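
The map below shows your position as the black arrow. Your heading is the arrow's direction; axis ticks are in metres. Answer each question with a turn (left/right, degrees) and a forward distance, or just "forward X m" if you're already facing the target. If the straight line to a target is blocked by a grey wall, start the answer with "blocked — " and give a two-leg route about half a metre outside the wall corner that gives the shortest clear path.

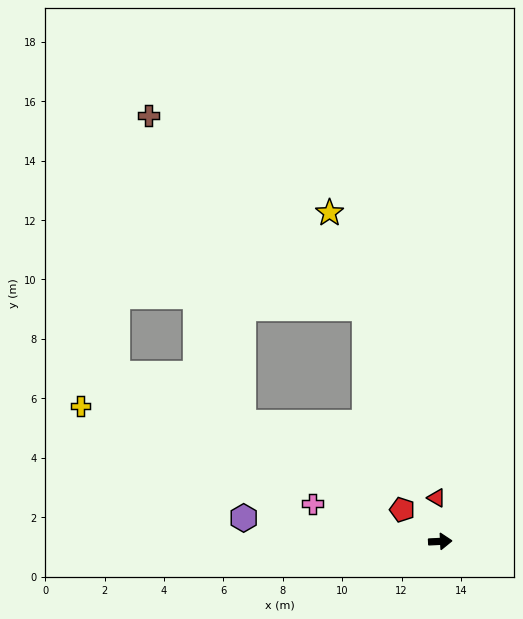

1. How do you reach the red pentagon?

turn left 137°, forward 1.7 m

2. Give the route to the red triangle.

turn left 92°, forward 1.5 m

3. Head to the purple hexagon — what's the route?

turn left 170°, forward 6.7 m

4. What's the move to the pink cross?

turn left 161°, forward 4.5 m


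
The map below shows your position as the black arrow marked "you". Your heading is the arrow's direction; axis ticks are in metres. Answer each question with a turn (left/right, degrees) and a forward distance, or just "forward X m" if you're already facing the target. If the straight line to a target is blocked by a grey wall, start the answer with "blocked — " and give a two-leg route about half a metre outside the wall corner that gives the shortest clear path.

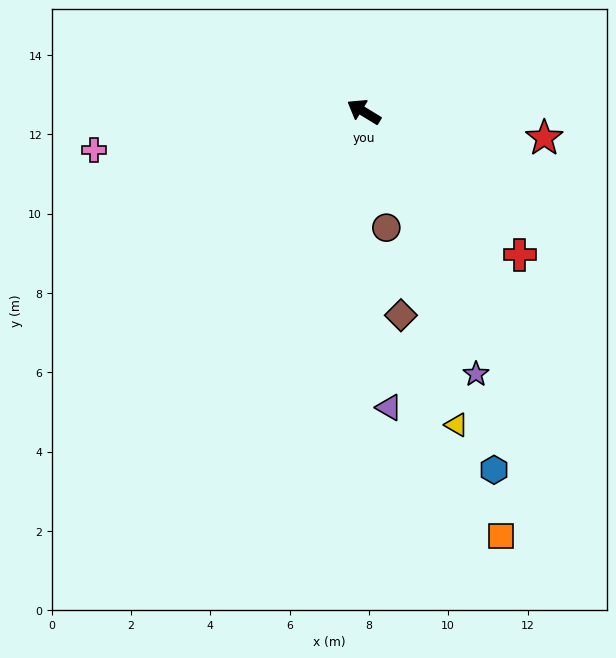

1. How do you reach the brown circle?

turn left 132°, forward 3.0 m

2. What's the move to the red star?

turn right 157°, forward 4.6 m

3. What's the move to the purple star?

turn left 145°, forward 7.2 m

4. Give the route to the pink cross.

turn left 40°, forward 6.9 m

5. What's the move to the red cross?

turn left 169°, forward 5.3 m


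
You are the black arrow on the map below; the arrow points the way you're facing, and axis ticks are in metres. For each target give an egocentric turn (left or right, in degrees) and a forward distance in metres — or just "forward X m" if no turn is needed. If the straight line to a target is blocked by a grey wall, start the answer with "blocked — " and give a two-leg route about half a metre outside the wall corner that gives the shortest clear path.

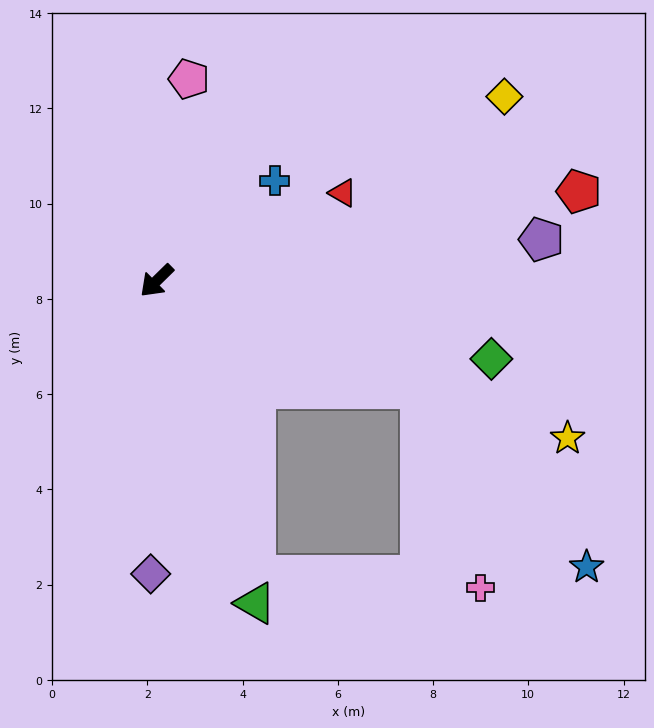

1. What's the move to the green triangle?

turn left 63°, forward 7.1 m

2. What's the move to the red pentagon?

turn left 147°, forward 9.1 m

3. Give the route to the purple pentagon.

turn left 142°, forward 8.1 m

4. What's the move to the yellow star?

turn left 115°, forward 9.2 m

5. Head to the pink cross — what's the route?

blocked — turn left 113°, forward 6.0 m, then turn right 51°, forward 4.4 m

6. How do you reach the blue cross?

turn left 176°, forward 3.2 m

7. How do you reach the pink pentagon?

turn right 144°, forward 4.3 m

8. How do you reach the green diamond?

turn left 122°, forward 7.2 m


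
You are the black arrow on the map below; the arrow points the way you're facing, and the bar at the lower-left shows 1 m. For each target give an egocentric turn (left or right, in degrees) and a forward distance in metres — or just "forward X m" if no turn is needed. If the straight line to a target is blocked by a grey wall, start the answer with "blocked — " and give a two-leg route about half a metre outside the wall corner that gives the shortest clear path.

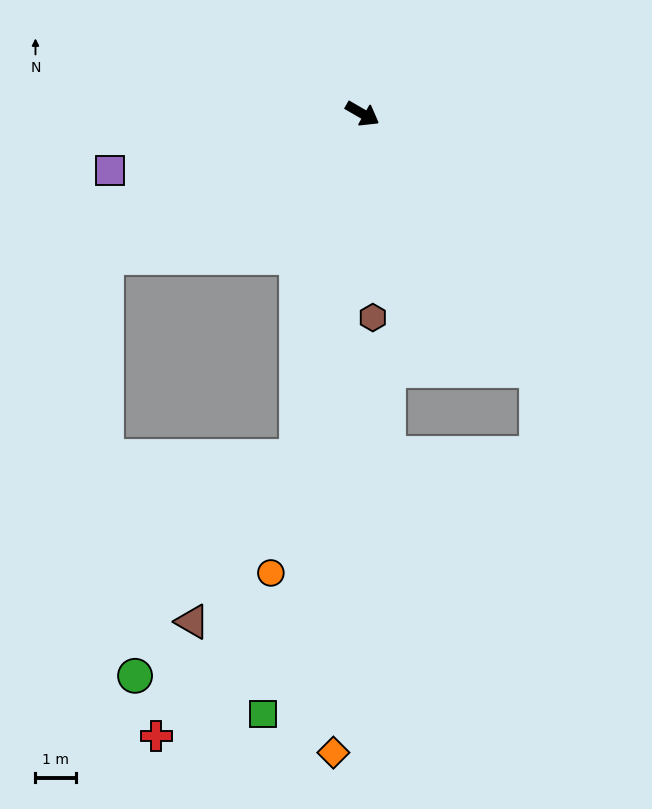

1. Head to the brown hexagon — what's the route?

turn right 57°, forward 5.0 m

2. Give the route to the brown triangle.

blocked — turn right 71°, forward 8.6 m, then turn right 21°, forward 4.8 m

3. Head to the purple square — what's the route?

turn right 137°, forward 6.4 m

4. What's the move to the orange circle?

turn right 71°, forward 11.6 m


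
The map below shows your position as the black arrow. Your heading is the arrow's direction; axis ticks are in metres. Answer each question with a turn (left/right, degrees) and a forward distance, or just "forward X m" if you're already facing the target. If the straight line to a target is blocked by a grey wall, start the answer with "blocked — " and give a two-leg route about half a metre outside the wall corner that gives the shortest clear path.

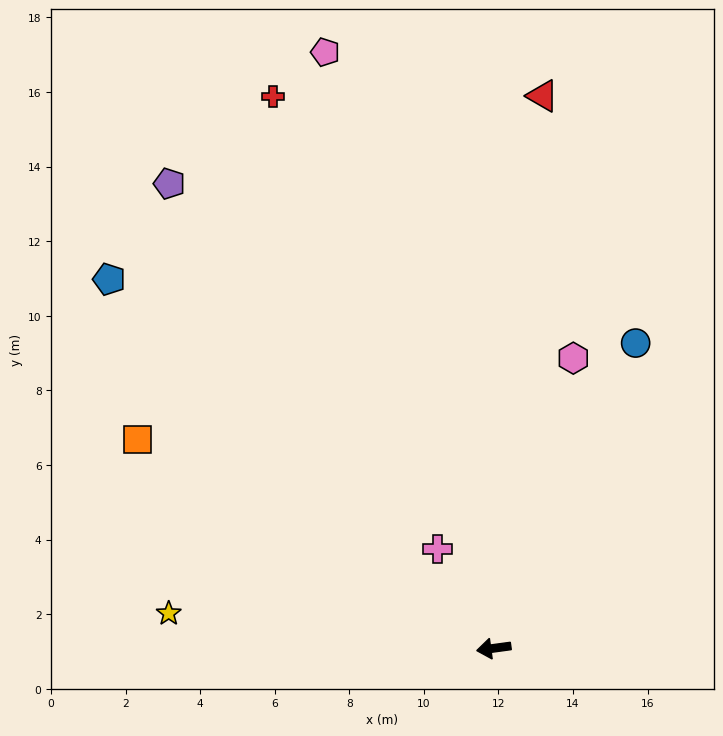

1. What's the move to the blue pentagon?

turn right 52°, forward 14.3 m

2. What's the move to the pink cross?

turn right 68°, forward 3.1 m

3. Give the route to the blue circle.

turn right 123°, forward 9.0 m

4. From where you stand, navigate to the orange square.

turn right 38°, forward 11.1 m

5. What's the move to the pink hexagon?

turn right 113°, forward 8.1 m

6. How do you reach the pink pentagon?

turn right 82°, forward 16.6 m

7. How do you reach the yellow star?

turn right 14°, forward 8.8 m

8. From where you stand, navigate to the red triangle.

turn right 103°, forward 14.9 m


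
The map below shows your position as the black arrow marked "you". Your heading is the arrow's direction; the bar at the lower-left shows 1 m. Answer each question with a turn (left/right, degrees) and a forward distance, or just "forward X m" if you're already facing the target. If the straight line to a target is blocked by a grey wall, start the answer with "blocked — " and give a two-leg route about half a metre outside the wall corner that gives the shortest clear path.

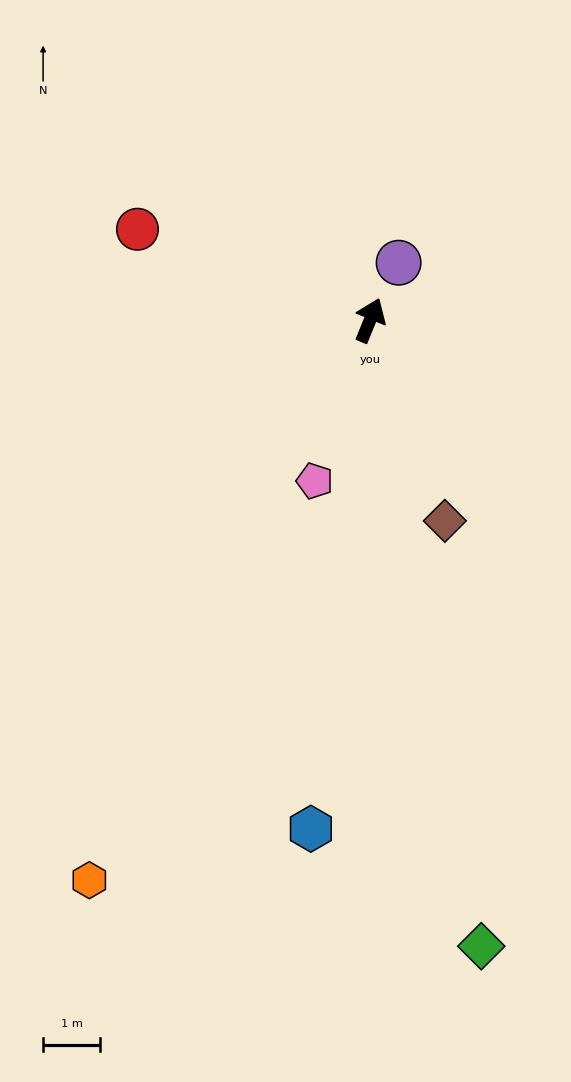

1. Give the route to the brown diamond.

turn right 137°, forward 3.8 m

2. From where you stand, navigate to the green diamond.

turn right 148°, forward 11.2 m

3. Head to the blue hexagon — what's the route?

turn right 164°, forward 9.0 m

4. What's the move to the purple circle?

turn right 4°, forward 1.1 m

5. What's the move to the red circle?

turn left 91°, forward 4.4 m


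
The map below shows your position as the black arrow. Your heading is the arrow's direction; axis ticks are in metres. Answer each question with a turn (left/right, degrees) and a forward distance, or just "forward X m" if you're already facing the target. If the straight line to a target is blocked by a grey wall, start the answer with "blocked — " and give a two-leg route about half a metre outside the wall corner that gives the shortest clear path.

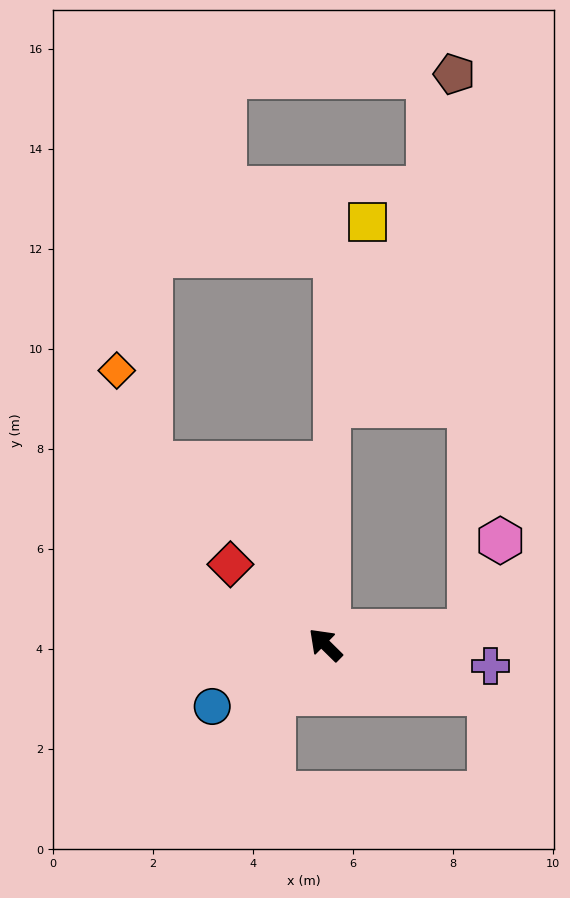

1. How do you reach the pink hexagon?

blocked — turn right 130°, forward 2.9 m, then turn left 65°, forward 1.9 m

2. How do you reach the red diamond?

turn left 4°, forward 2.5 m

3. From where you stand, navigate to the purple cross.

turn right 143°, forward 3.3 m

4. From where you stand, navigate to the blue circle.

turn left 73°, forward 2.6 m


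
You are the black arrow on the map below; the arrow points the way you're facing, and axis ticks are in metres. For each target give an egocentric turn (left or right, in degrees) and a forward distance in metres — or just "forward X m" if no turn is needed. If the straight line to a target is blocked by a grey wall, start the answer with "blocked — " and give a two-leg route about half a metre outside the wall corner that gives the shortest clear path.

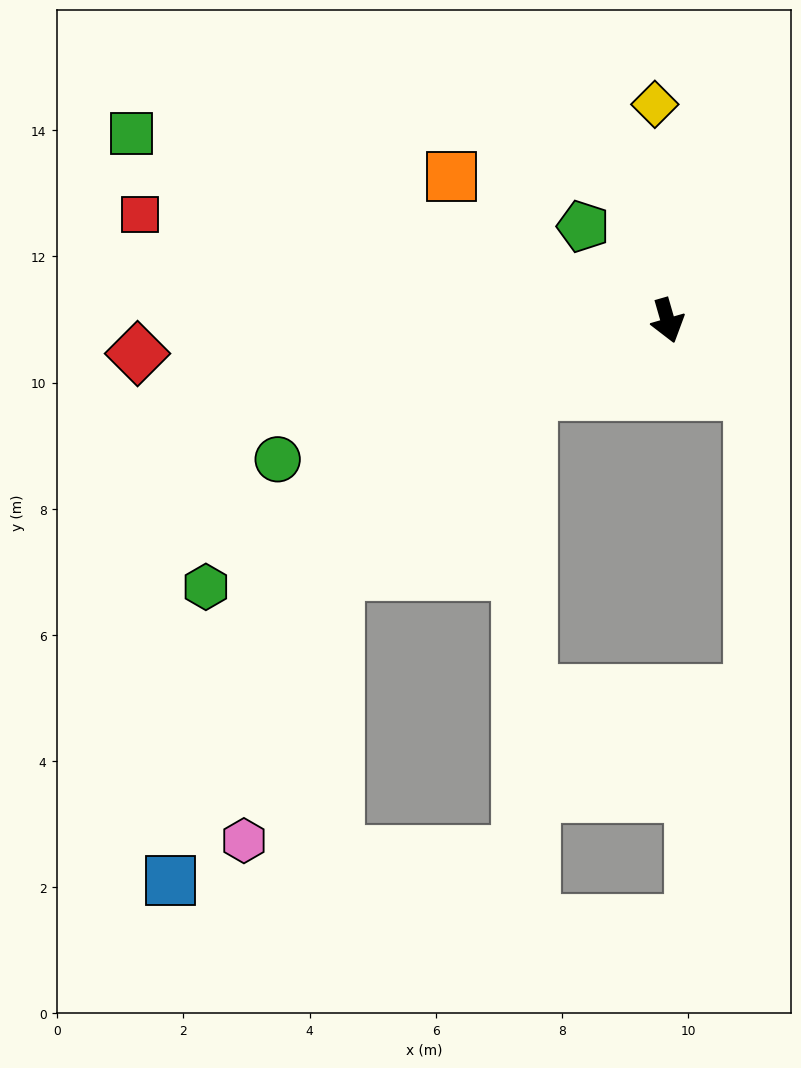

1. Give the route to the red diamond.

turn right 102°, forward 8.4 m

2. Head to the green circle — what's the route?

turn right 86°, forward 6.6 m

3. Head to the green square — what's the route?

turn right 125°, forward 9.0 m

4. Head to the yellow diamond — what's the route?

turn left 167°, forward 3.4 m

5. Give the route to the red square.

turn right 117°, forward 8.5 m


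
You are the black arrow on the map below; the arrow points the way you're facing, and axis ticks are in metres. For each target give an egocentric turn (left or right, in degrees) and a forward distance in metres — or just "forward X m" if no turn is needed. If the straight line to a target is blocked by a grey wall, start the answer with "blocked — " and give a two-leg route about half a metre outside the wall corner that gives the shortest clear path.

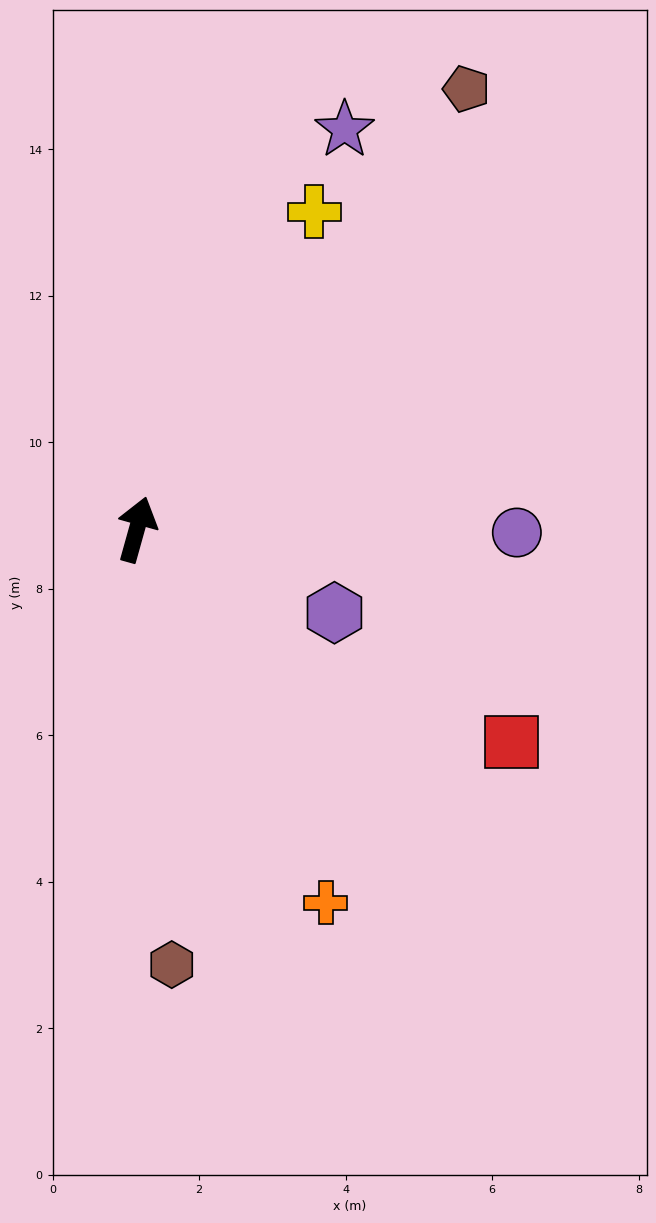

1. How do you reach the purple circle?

turn right 75°, forward 5.2 m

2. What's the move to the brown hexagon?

turn right 160°, forward 6.0 m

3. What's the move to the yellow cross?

turn right 14°, forward 5.0 m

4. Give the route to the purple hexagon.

turn right 97°, forward 2.9 m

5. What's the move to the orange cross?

turn right 138°, forward 5.7 m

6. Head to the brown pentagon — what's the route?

turn right 21°, forward 7.5 m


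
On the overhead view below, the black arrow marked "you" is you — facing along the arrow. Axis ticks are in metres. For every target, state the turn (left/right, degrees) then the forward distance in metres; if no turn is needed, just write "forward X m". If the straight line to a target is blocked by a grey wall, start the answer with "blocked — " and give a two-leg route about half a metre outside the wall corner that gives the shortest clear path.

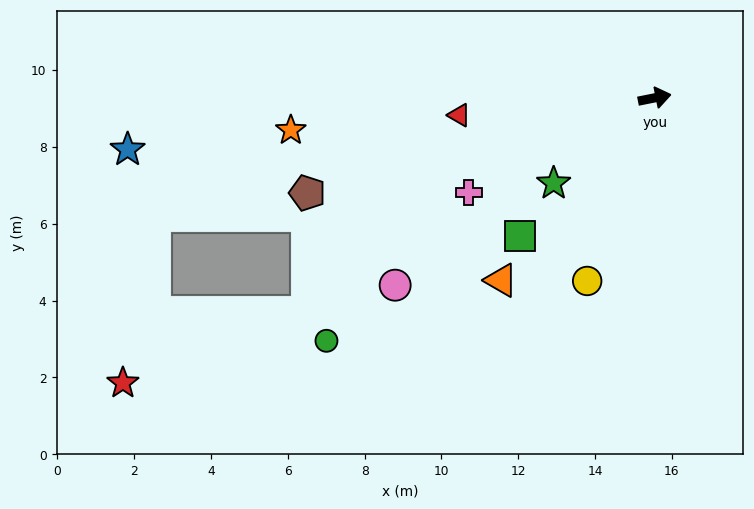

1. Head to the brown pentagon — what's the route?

turn right 176°, forward 9.4 m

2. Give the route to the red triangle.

turn left 174°, forward 5.1 m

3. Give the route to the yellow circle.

turn right 122°, forward 5.1 m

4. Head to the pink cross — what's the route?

turn right 164°, forward 5.4 m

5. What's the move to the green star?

turn right 151°, forward 3.4 m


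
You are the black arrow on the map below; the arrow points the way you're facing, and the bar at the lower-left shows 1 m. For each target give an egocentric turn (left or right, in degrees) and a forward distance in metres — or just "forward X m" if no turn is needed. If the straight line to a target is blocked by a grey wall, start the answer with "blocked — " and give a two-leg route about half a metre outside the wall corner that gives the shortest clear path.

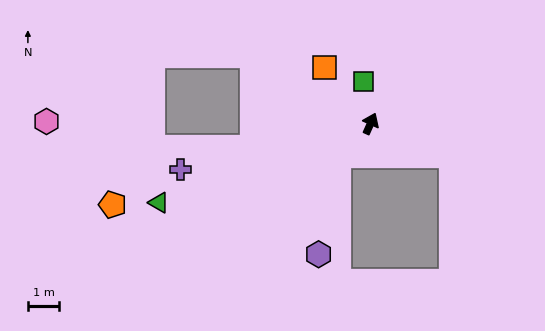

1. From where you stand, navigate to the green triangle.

turn left 135°, forward 7.2 m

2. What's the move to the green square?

turn left 34°, forward 1.4 m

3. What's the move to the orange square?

turn left 64°, forward 2.3 m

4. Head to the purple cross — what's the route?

turn left 128°, forward 6.2 m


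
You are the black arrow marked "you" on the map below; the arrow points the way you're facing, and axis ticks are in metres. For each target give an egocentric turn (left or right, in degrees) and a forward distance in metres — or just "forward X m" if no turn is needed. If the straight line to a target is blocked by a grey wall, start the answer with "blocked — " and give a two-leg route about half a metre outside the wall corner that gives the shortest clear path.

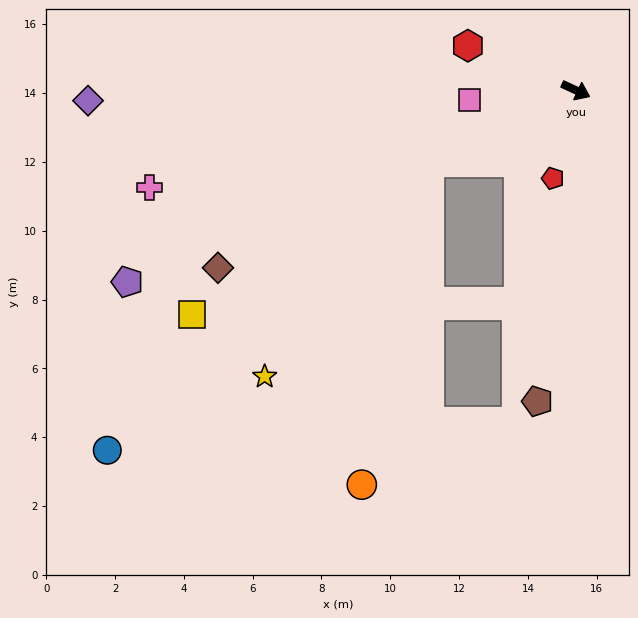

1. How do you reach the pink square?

turn right 150°, forward 3.1 m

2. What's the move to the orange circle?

blocked — turn right 129°, forward 4.8 m, then turn left 52°, forward 9.6 m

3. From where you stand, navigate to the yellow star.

blocked — turn right 129°, forward 4.8 m, then turn left 26°, forward 7.8 m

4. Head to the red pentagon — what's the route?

turn right 80°, forward 2.6 m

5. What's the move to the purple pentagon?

turn right 132°, forward 14.2 m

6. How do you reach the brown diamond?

turn right 129°, forward 11.6 m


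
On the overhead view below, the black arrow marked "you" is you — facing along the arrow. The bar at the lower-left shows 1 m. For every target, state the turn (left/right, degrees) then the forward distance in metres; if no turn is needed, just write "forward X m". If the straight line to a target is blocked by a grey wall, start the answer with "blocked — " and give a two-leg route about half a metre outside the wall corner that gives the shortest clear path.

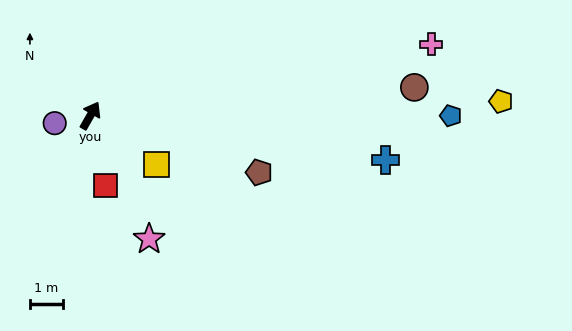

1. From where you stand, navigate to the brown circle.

turn right 55°, forward 9.8 m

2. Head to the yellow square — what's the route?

turn right 97°, forward 2.5 m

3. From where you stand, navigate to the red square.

turn right 138°, forward 2.2 m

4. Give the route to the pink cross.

turn right 48°, forward 10.5 m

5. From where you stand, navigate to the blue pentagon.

turn right 60°, forward 10.9 m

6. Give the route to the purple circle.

turn left 132°, forward 1.1 m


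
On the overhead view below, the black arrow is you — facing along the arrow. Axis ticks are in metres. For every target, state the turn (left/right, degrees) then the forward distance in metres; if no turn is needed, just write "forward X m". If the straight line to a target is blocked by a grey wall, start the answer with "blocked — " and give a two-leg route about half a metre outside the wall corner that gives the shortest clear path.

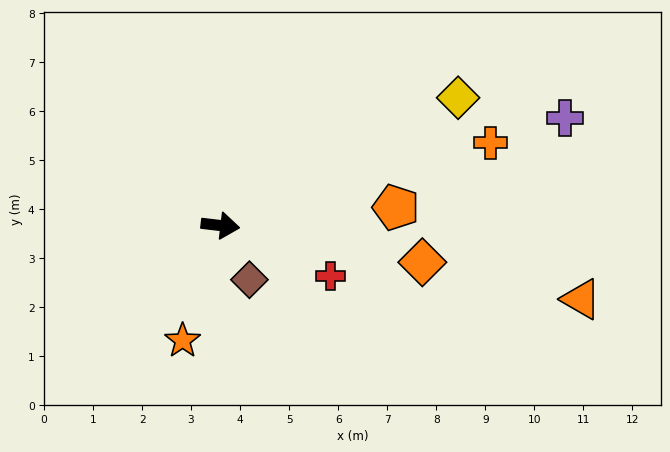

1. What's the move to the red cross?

turn right 18°, forward 2.5 m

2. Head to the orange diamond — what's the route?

turn right 4°, forward 4.2 m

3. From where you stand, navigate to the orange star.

turn right 101°, forward 2.5 m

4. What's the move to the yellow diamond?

turn left 35°, forward 5.5 m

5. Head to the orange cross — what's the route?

turn left 24°, forward 5.8 m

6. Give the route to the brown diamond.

turn right 55°, forward 1.3 m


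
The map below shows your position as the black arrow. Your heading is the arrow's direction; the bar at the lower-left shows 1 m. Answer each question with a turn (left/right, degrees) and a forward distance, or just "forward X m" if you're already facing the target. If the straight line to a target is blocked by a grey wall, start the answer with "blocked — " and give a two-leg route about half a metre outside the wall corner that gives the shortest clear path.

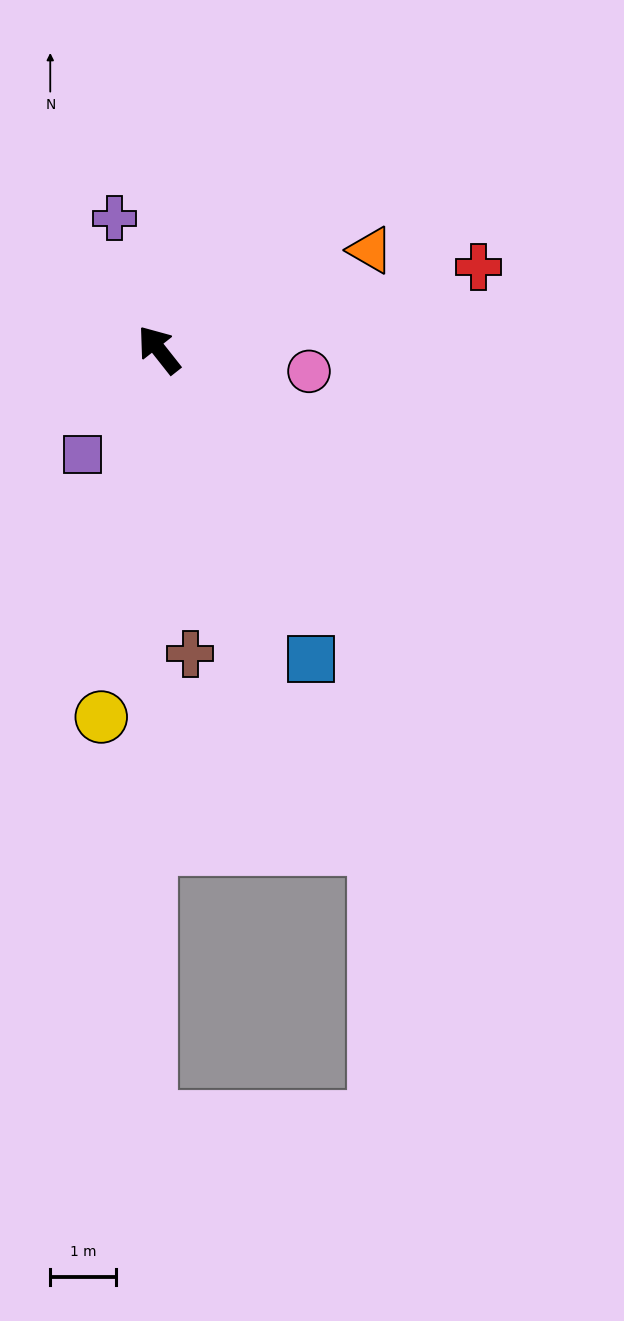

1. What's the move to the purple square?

turn left 106°, forward 2.0 m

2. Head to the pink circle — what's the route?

turn right 137°, forward 2.3 m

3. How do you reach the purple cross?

turn right 20°, forward 2.1 m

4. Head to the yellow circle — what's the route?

turn left 133°, forward 5.7 m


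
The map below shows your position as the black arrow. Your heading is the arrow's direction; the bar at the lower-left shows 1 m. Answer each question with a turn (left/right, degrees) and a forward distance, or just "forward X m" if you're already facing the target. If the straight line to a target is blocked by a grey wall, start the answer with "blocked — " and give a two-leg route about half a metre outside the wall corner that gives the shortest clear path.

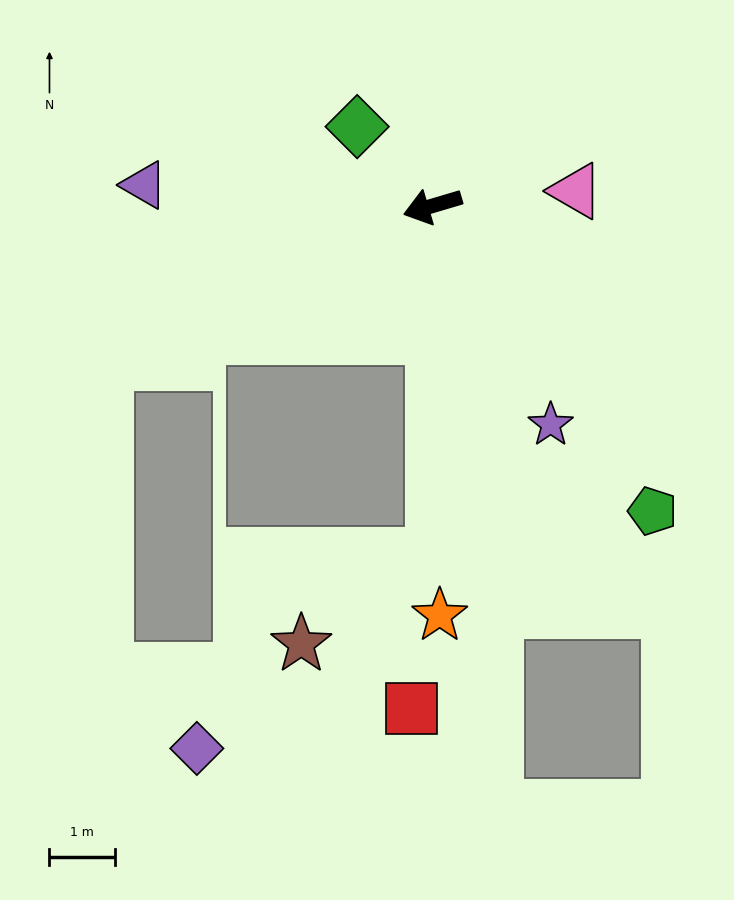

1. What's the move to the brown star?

blocked — turn left 74°, forward 5.3 m, then turn right 57°, forward 2.4 m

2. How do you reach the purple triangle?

turn right 21°, forward 4.4 m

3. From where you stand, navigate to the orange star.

turn left 74°, forward 6.2 m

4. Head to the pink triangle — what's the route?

turn left 169°, forward 2.2 m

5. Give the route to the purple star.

turn left 102°, forward 3.8 m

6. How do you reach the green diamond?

turn right 63°, forward 1.7 m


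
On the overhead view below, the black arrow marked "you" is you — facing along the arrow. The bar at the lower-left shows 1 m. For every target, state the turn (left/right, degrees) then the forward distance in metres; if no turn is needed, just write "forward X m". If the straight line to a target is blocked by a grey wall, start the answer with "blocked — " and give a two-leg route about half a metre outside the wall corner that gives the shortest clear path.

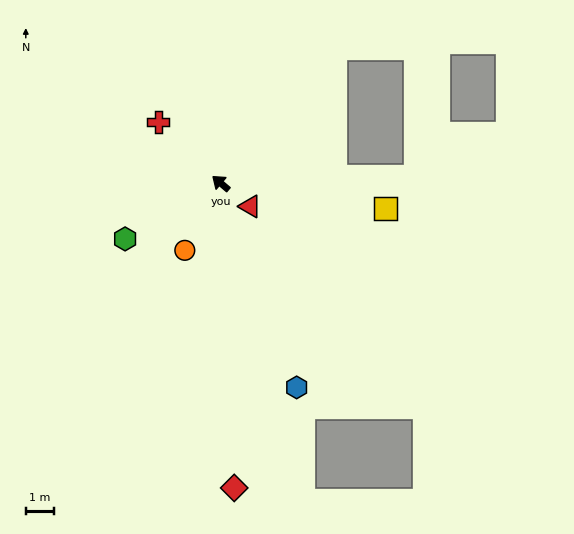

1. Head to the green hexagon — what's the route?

turn left 71°, forward 3.9 m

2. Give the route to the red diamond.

turn left 133°, forward 10.9 m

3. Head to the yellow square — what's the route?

turn right 148°, forward 5.9 m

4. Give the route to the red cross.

turn right 4°, forward 3.1 m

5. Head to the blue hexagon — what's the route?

turn left 151°, forward 7.8 m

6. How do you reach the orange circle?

turn left 102°, forward 2.7 m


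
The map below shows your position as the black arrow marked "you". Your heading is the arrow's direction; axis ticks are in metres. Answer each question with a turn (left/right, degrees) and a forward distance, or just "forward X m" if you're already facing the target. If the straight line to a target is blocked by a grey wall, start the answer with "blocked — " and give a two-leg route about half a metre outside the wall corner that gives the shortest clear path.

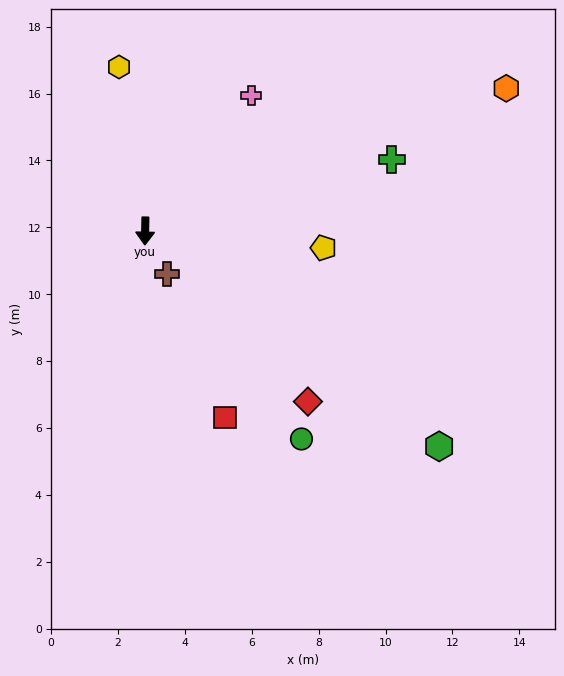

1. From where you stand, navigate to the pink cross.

turn left 143°, forward 5.1 m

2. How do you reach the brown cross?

turn left 29°, forward 1.4 m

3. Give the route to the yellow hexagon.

turn right 170°, forward 5.0 m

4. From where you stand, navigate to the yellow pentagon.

turn left 86°, forward 5.4 m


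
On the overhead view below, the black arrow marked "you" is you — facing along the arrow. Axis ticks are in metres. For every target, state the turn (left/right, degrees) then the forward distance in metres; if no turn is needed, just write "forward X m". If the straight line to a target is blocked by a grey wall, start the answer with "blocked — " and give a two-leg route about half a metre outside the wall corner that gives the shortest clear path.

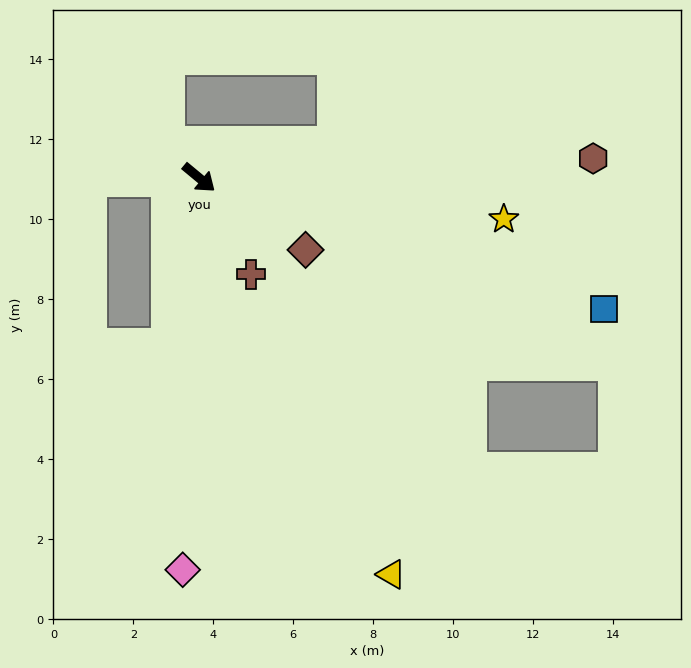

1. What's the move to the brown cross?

turn right 22°, forward 2.7 m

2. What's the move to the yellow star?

turn left 32°, forward 7.7 m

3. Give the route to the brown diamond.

turn left 6°, forward 3.2 m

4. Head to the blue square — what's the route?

turn left 22°, forward 10.6 m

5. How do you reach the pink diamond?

turn right 53°, forward 9.8 m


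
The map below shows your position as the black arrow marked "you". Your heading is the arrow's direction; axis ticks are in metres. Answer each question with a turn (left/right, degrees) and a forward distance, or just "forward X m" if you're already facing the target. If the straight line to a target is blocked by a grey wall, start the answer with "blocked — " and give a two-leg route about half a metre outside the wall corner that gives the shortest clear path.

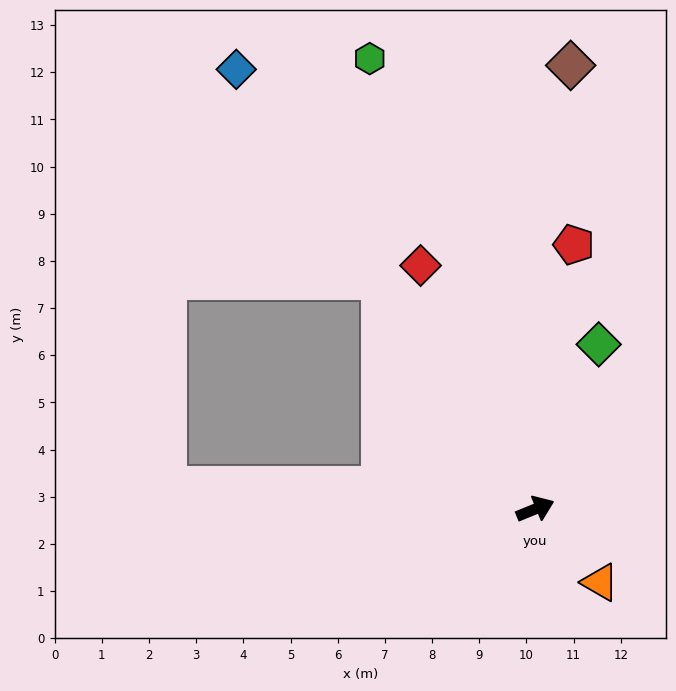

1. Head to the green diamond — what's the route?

turn left 47°, forward 3.7 m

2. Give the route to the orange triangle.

turn right 71°, forward 2.1 m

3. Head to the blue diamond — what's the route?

turn left 102°, forward 11.3 m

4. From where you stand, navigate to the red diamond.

turn left 93°, forward 5.7 m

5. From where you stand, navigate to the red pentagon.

turn left 59°, forward 5.7 m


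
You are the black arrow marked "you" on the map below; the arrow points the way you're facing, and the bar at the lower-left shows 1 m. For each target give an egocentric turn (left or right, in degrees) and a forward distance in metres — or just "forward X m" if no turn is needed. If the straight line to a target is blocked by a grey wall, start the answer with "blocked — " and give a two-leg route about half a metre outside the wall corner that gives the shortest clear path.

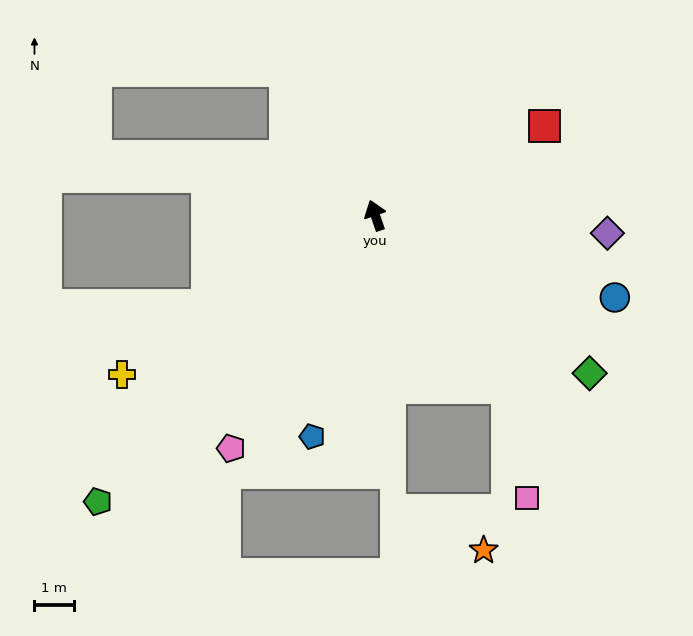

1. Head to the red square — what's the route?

turn right 81°, forward 4.8 m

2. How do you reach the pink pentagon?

turn left 129°, forward 6.9 m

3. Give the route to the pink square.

blocked — turn right 161°, forward 5.5 m, then turn right 28°, forward 2.8 m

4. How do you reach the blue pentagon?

turn left 145°, forward 5.8 m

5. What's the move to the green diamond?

turn right 145°, forward 6.7 m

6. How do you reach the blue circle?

turn right 128°, forward 6.4 m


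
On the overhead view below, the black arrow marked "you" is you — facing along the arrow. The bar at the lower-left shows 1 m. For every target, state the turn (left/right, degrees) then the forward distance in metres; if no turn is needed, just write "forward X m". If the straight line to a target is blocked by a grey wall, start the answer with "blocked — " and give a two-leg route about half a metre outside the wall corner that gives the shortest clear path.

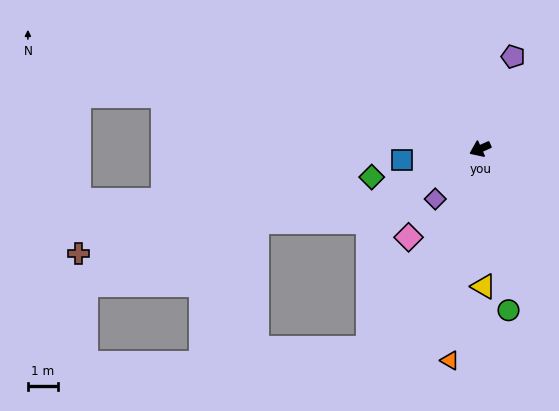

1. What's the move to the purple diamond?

turn left 24°, forward 2.2 m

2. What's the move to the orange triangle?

turn left 58°, forward 7.0 m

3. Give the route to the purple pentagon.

turn right 134°, forward 3.2 m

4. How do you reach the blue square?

turn right 16°, forward 2.6 m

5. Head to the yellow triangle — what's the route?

turn left 67°, forward 4.5 m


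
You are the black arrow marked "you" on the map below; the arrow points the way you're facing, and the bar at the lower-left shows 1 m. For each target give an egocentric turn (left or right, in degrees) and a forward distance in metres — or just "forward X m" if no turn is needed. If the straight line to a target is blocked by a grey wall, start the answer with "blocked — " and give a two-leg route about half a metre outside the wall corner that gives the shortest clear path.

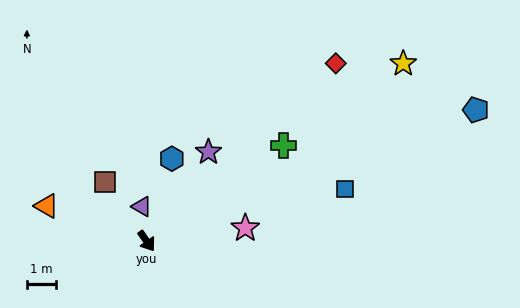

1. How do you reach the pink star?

turn left 63°, forward 3.4 m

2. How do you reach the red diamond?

turn left 98°, forward 8.9 m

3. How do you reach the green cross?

turn left 90°, forward 5.7 m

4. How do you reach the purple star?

turn left 110°, forward 3.7 m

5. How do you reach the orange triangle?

turn right 144°, forward 3.6 m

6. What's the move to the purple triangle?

turn left 153°, forward 1.2 m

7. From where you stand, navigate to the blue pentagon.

turn left 77°, forward 12.1 m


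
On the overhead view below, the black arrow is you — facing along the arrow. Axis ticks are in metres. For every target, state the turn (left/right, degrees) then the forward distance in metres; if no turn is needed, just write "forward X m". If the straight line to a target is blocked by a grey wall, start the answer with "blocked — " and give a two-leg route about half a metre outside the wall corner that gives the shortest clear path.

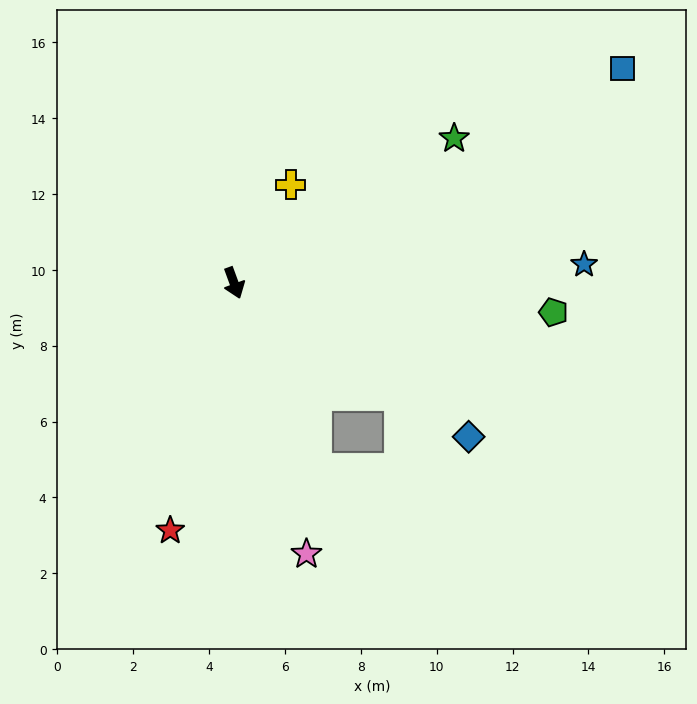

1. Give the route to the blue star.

turn left 73°, forward 9.2 m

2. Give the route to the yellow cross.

turn left 130°, forward 3.0 m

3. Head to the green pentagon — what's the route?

turn left 65°, forward 8.5 m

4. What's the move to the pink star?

turn right 5°, forward 7.4 m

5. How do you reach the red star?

turn right 35°, forward 6.7 m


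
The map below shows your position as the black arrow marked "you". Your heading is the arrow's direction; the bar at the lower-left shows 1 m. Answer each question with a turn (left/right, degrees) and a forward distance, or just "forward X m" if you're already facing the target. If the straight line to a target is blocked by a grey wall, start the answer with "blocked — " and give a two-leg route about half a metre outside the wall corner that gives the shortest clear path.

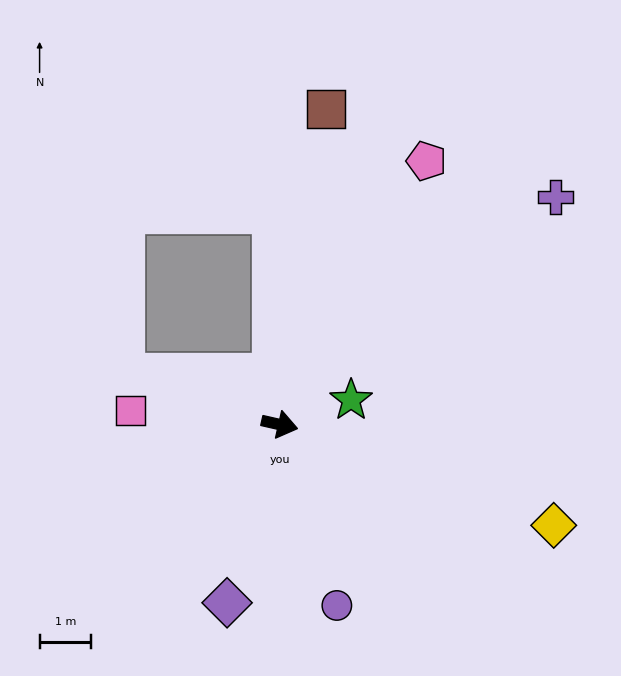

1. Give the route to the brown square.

turn left 94°, forward 6.2 m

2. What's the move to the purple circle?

turn right 60°, forward 3.7 m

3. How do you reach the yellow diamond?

turn right 7°, forward 5.7 m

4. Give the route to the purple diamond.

turn right 94°, forward 3.6 m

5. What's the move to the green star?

turn left 32°, forward 1.5 m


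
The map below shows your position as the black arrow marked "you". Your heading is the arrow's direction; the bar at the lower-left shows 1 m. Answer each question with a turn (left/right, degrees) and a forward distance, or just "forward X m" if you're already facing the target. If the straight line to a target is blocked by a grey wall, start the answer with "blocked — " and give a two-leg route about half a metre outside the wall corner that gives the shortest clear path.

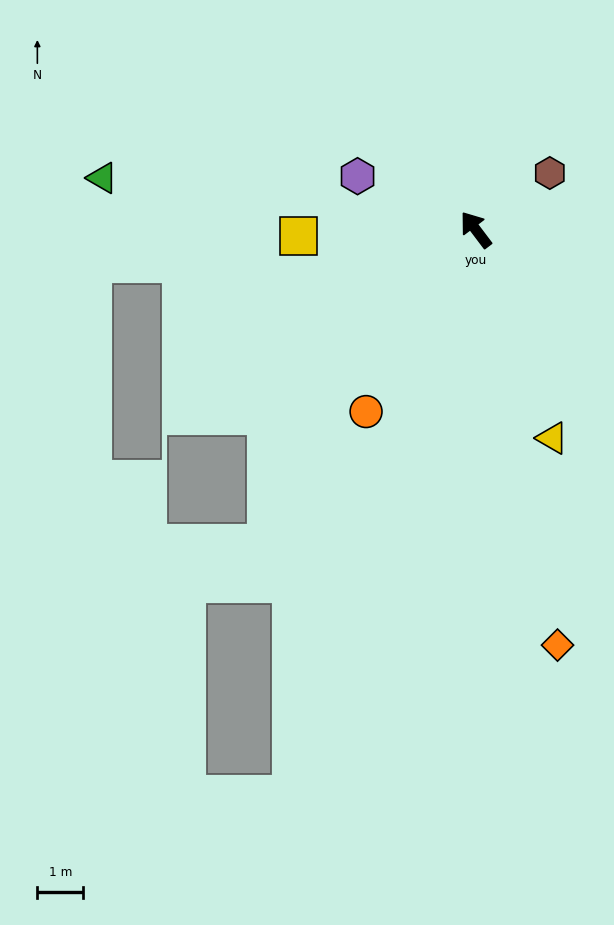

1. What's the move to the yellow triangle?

turn left 163°, forward 4.8 m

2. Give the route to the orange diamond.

turn left 154°, forward 9.2 m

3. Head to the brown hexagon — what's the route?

turn right 90°, forward 2.0 m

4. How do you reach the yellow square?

turn left 55°, forward 3.9 m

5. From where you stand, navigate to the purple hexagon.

turn left 29°, forward 2.8 m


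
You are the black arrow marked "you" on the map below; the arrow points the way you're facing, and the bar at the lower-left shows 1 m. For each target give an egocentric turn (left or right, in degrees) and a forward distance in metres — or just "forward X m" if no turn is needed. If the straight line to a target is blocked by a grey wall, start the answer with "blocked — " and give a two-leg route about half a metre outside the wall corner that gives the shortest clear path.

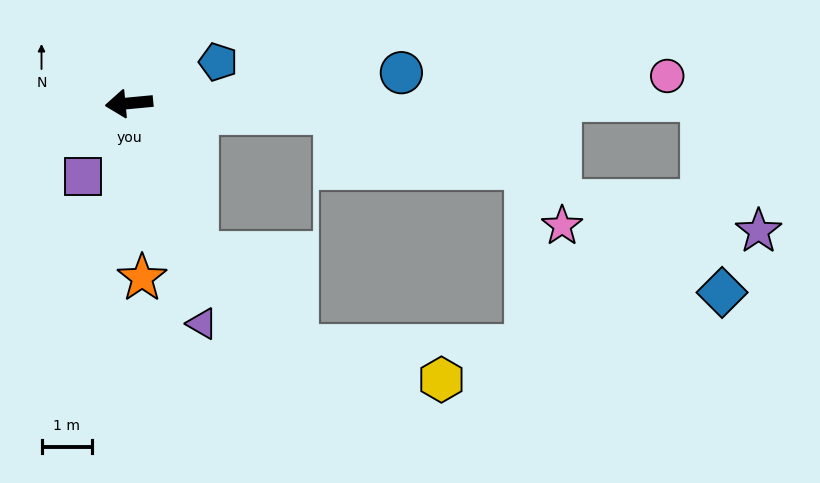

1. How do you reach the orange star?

turn left 89°, forward 3.5 m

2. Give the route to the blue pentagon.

turn right 161°, forward 1.9 m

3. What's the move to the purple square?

turn left 53°, forward 1.7 m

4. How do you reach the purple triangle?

turn left 103°, forward 4.6 m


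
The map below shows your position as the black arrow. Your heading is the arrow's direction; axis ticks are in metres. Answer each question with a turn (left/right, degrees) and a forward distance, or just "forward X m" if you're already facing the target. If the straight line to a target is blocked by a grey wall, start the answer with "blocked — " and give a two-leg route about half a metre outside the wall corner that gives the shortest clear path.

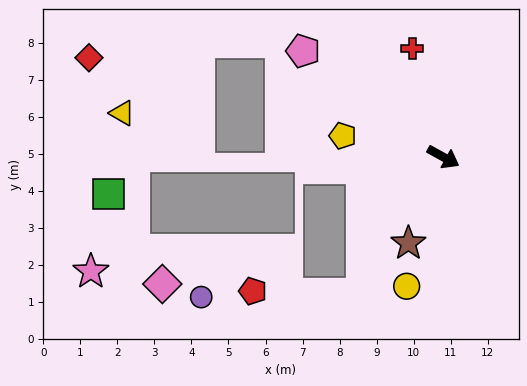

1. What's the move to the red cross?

turn left 135°, forward 3.0 m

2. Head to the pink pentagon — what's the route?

turn left 172°, forward 4.7 m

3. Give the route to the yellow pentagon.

turn right 163°, forward 2.8 m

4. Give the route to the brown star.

turn right 83°, forward 2.5 m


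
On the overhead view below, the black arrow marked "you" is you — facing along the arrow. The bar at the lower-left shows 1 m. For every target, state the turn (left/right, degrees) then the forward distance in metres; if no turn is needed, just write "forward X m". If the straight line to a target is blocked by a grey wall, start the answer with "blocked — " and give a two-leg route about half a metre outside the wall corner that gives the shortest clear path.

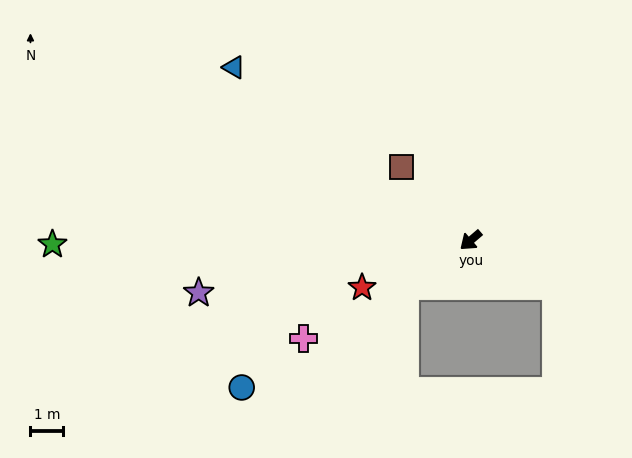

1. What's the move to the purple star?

turn right 30°, forward 8.5 m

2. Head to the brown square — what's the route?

turn right 87°, forward 3.1 m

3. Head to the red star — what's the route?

turn right 17°, forward 3.6 m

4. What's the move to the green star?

turn right 40°, forward 12.8 m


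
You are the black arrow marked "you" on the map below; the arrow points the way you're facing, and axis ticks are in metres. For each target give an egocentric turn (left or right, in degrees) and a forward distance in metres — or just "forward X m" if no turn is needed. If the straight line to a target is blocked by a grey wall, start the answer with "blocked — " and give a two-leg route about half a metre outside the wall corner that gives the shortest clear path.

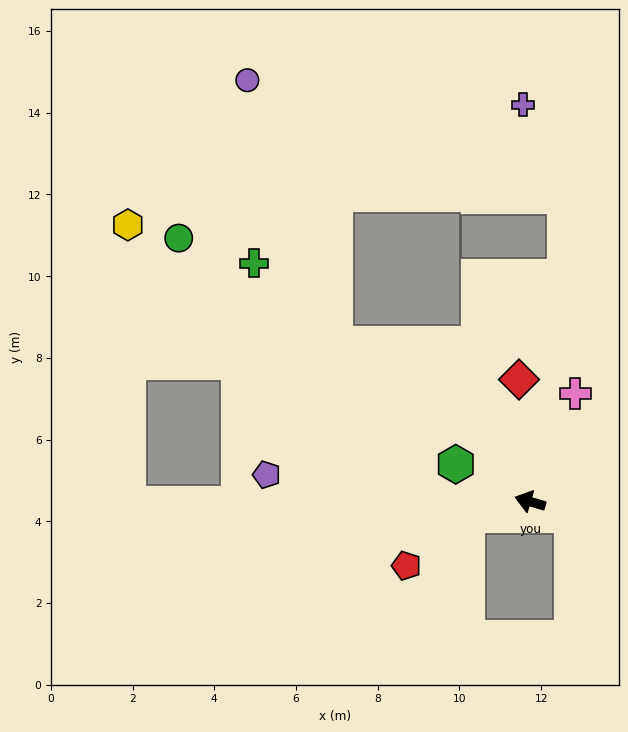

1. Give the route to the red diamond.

turn right 68°, forward 3.0 m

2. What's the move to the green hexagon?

turn right 10°, forward 2.0 m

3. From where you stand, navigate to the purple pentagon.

turn left 11°, forward 6.5 m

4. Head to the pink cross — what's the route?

turn right 96°, forward 2.9 m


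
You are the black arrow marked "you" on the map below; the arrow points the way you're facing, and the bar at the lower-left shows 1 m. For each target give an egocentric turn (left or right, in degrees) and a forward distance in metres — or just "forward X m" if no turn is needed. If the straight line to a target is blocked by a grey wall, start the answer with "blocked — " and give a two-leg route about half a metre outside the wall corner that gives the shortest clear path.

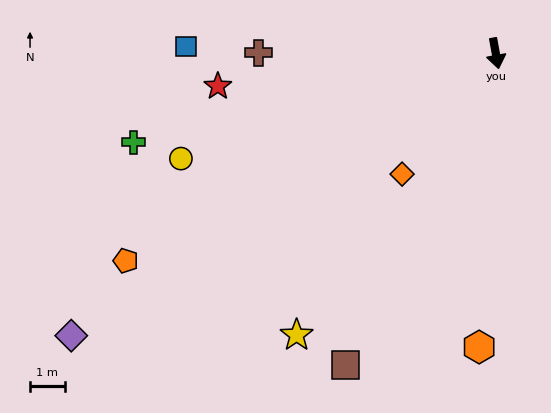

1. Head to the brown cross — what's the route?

turn right 100°, forward 6.8 m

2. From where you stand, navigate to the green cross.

turn right 87°, forward 10.7 m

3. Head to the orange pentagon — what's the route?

turn right 71°, forward 12.2 m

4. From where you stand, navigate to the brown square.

turn right 36°, forward 9.9 m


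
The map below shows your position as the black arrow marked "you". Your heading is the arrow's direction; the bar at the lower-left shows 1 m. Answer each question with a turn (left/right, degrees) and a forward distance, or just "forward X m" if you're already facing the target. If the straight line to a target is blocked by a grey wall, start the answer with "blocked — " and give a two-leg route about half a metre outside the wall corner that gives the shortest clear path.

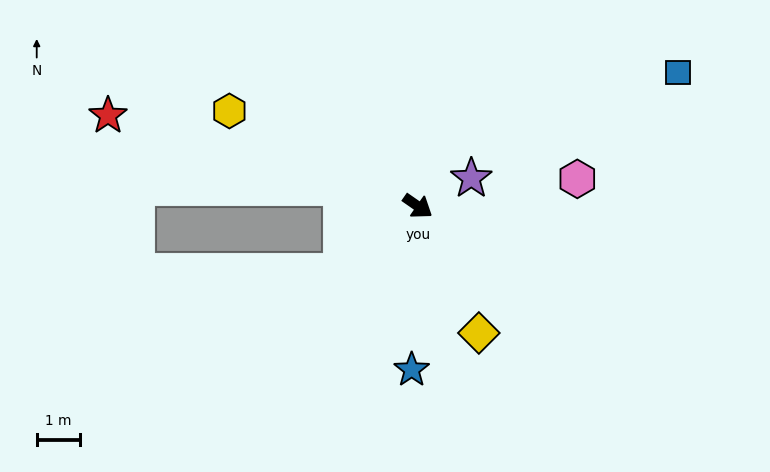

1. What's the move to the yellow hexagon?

turn right 172°, forward 4.9 m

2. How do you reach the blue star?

turn right 57°, forward 3.8 m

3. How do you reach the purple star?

turn left 62°, forward 1.4 m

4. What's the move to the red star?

turn right 162°, forward 7.5 m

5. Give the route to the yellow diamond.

turn right 29°, forward 3.3 m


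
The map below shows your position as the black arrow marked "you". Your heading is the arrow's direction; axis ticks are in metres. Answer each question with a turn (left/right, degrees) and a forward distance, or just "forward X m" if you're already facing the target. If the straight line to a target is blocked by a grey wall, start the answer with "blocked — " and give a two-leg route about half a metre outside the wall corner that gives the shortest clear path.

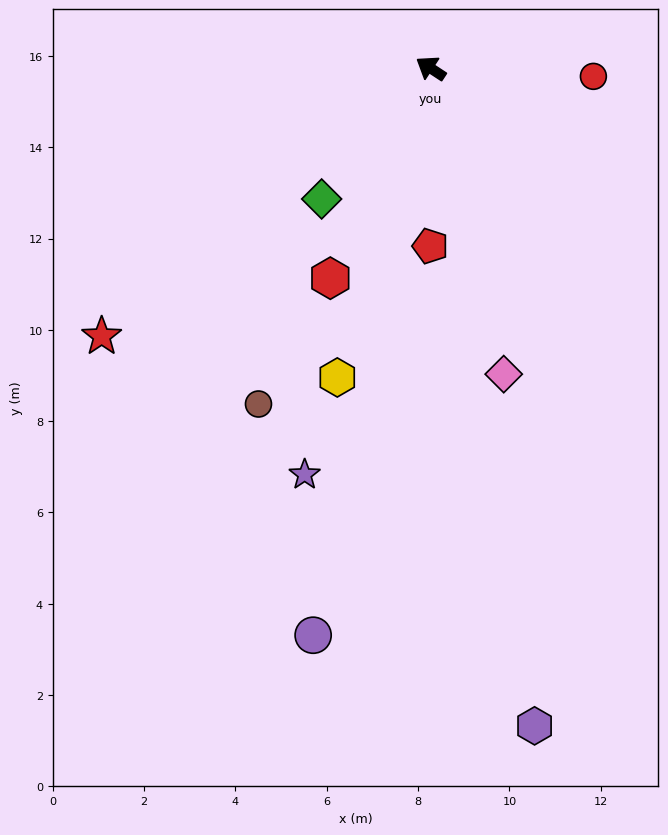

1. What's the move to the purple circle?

turn left 112°, forward 12.7 m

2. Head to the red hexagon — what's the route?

turn left 98°, forward 5.1 m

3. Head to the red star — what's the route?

turn left 72°, forward 9.3 m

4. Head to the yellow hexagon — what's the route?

turn left 106°, forward 7.1 m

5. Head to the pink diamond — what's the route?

turn left 137°, forward 6.9 m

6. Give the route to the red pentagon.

turn left 123°, forward 3.9 m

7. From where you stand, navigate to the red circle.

turn right 150°, forward 3.6 m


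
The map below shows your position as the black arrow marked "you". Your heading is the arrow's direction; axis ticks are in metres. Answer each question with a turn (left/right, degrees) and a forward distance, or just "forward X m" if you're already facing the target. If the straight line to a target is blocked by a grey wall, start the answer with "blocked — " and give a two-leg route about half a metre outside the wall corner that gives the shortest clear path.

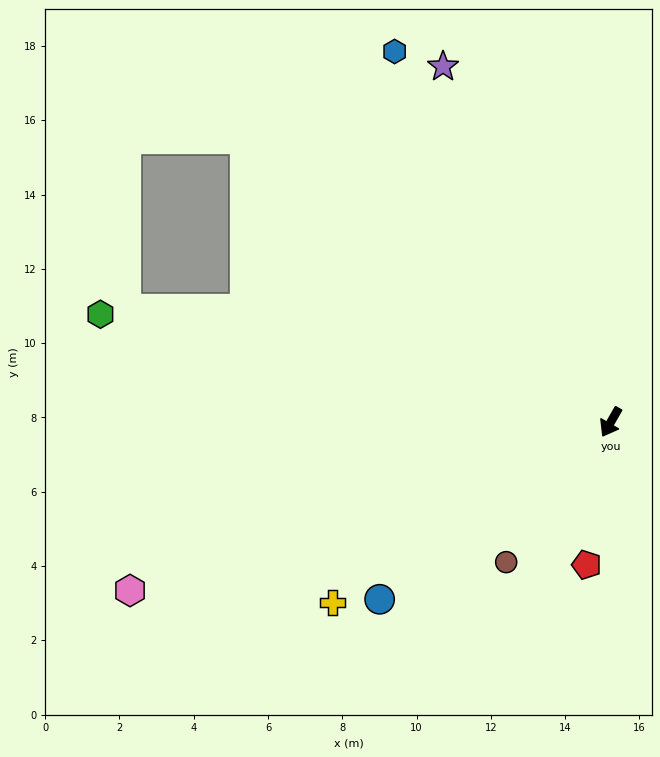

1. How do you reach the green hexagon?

turn right 72°, forward 14.0 m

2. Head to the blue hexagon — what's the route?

turn right 120°, forward 11.6 m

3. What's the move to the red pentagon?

turn left 20°, forward 3.9 m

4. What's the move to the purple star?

turn right 125°, forward 10.6 m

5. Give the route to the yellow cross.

turn right 27°, forward 8.9 m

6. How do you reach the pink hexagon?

turn right 41°, forward 13.7 m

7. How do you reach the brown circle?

turn right 7°, forward 4.7 m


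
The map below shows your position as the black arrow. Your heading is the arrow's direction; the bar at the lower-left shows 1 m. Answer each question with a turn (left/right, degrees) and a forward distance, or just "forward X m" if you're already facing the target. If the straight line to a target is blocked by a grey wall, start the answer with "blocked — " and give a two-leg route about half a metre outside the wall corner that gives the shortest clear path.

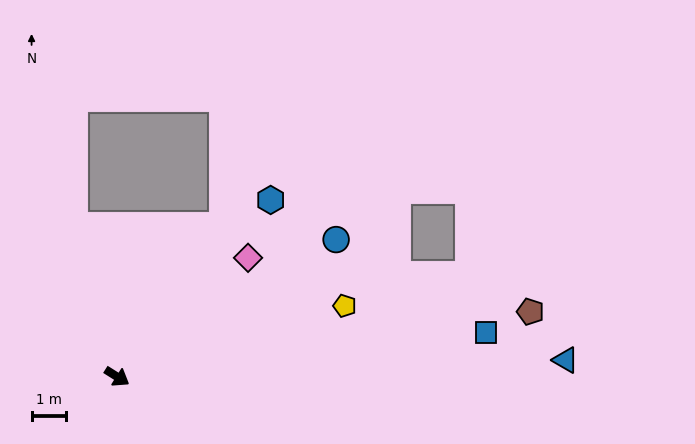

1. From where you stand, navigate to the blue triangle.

turn left 34°, forward 13.0 m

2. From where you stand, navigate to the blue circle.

turn left 64°, forward 7.5 m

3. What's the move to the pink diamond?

turn left 74°, forward 5.1 m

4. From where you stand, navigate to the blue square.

turn left 39°, forward 10.7 m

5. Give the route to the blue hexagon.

turn left 81°, forward 6.8 m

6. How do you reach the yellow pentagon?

turn left 49°, forward 6.9 m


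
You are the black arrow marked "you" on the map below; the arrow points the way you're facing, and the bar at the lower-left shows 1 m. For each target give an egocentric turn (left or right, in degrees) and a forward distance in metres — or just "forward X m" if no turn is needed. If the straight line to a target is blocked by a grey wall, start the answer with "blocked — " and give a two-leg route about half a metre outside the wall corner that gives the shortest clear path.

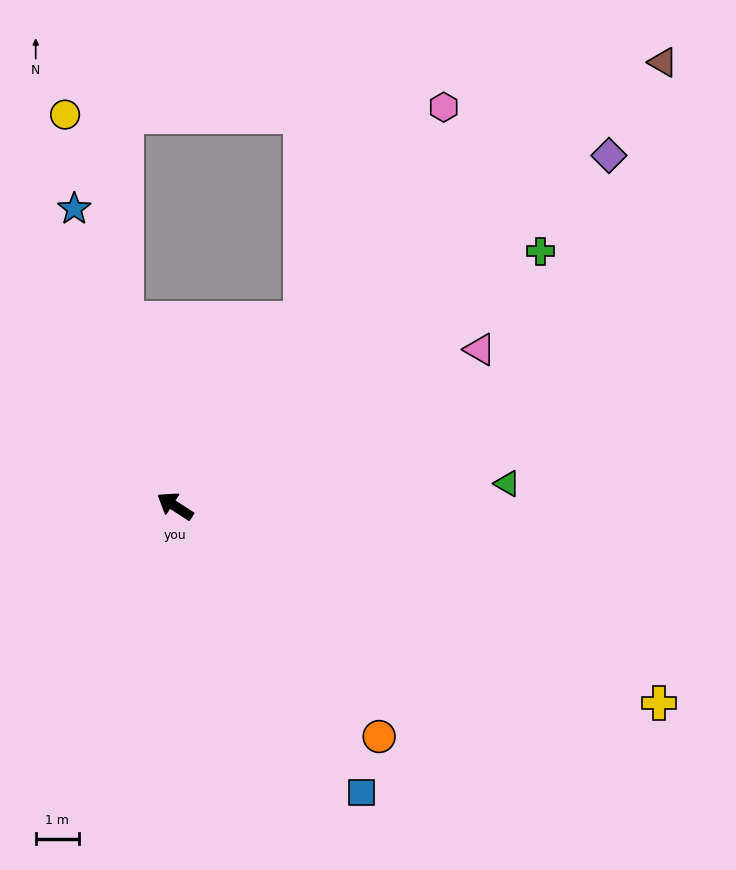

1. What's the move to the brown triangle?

turn right 105°, forward 15.3 m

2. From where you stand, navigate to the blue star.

turn right 38°, forward 7.3 m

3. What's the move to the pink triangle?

turn right 120°, forward 8.0 m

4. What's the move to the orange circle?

turn left 164°, forward 7.2 m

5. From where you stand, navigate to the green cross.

turn right 112°, forward 10.4 m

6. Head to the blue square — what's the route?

turn left 156°, forward 7.9 m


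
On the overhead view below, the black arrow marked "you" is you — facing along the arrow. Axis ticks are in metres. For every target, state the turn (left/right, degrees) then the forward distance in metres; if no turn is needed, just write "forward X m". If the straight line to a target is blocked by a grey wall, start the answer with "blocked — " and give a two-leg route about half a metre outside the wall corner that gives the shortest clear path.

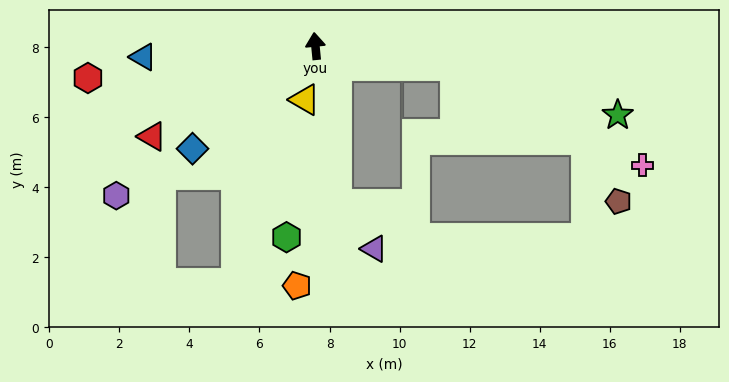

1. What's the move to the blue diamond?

turn left 124°, forward 4.6 m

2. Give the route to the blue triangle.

turn left 88°, forward 4.9 m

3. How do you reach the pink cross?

blocked — turn right 104°, forward 4.0 m, then turn right 19°, forward 6.1 m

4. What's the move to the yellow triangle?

turn left 163°, forward 1.6 m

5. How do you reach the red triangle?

turn left 113°, forward 5.3 m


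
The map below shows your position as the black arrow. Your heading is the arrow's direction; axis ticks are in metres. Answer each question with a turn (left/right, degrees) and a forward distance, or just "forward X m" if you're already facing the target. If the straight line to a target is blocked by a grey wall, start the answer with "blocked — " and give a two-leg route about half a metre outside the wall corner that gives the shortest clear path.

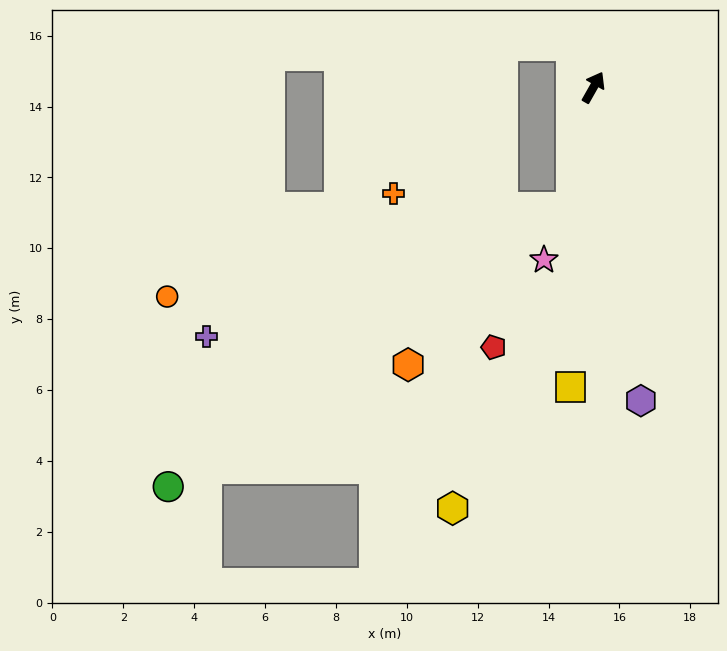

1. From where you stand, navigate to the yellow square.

turn right 155°, forward 8.5 m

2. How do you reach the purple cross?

blocked — turn right 161°, forward 3.4 m, then turn right 60°, forward 10.9 m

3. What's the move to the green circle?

blocked — turn right 161°, forward 3.4 m, then turn right 45°, forward 13.8 m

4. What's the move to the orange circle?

blocked — turn right 161°, forward 3.4 m, then turn right 67°, forward 11.7 m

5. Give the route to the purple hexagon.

turn right 142°, forward 8.9 m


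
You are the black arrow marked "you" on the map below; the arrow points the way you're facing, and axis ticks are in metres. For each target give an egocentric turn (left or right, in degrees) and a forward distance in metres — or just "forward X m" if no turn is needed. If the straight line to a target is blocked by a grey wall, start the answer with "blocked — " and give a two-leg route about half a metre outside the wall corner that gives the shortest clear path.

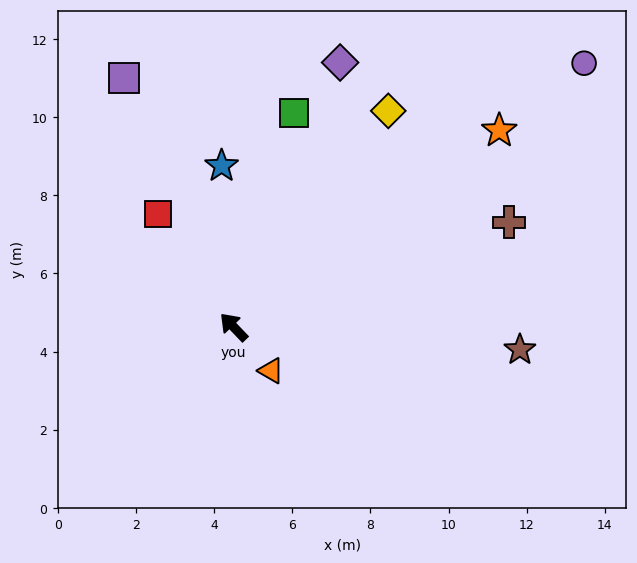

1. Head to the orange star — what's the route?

turn right 97°, forward 8.5 m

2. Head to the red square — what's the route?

turn right 10°, forward 3.5 m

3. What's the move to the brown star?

turn right 138°, forward 7.3 m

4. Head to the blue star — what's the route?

turn right 39°, forward 4.1 m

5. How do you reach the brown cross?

turn right 113°, forward 7.5 m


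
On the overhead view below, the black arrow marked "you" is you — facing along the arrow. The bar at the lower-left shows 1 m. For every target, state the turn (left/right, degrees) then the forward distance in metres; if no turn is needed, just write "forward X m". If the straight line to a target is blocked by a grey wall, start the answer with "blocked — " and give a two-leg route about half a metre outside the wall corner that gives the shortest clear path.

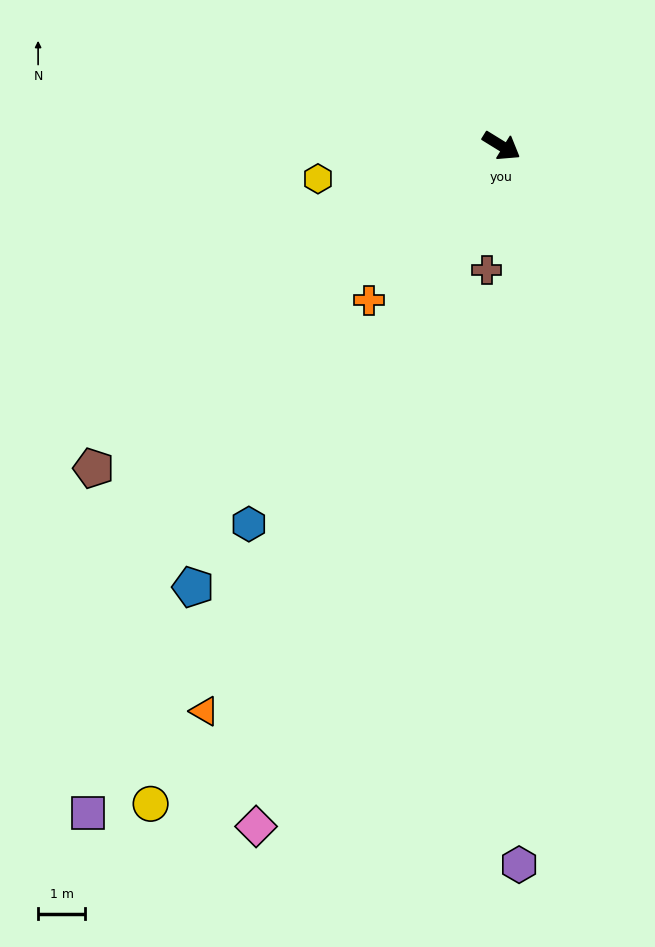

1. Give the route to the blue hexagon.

turn right 92°, forward 9.7 m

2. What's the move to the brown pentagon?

turn right 110°, forward 11.1 m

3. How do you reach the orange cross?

turn right 99°, forward 4.3 m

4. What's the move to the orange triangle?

turn right 86°, forward 13.6 m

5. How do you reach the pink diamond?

turn right 78°, forward 15.4 m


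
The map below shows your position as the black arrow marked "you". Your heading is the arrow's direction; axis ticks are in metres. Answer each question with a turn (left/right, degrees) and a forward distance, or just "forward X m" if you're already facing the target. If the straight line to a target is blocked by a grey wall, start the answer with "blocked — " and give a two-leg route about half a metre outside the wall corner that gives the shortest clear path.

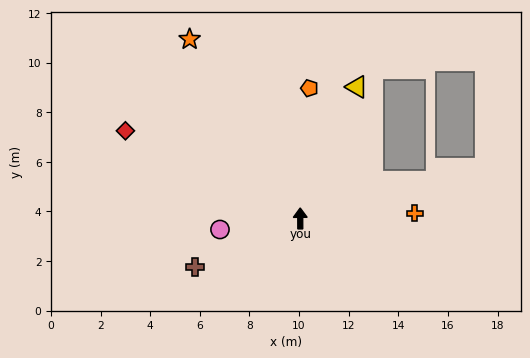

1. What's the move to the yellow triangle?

turn right 24°, forward 5.8 m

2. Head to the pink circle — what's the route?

turn left 98°, forward 3.3 m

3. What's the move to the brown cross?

turn left 115°, forward 4.7 m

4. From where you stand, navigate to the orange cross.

turn right 88°, forward 4.6 m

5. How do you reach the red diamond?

turn left 63°, forward 7.9 m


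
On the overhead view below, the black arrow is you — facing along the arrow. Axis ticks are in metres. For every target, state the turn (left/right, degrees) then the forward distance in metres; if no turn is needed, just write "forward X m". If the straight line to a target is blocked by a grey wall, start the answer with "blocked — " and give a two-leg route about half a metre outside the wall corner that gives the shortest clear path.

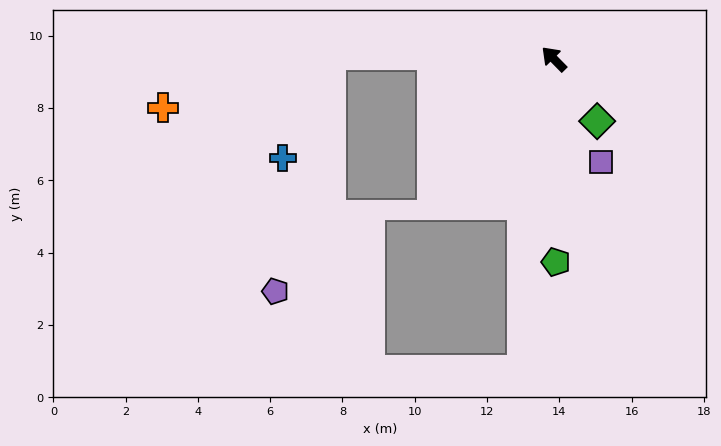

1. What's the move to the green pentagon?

turn left 136°, forward 5.6 m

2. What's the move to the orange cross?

blocked — turn left 45°, forward 6.2 m, then turn left 18°, forward 4.9 m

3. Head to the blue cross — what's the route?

blocked — turn left 45°, forward 6.2 m, then turn left 66°, forward 3.1 m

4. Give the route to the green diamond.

turn left 170°, forward 2.1 m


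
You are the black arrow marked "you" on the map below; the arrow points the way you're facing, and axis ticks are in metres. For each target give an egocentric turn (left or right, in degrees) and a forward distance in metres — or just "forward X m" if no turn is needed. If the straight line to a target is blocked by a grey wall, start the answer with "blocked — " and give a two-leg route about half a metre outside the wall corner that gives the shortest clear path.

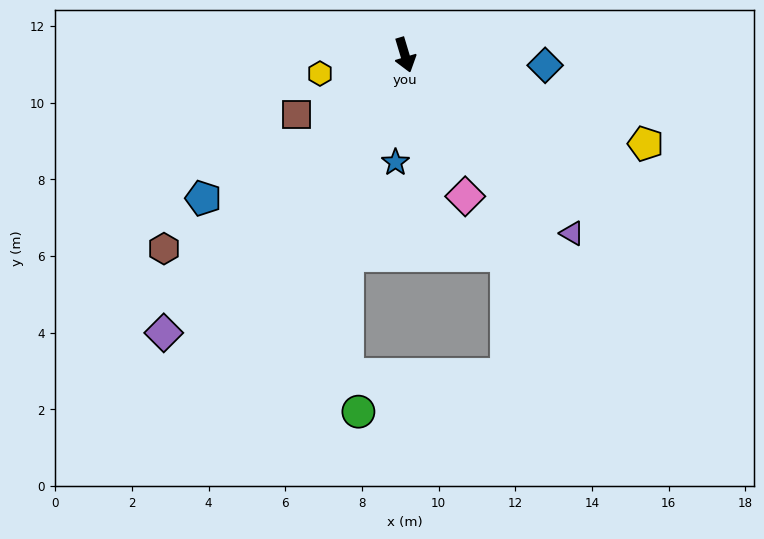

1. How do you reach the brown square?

turn right 78°, forward 3.2 m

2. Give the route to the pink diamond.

turn left 6°, forward 4.0 m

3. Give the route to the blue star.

turn right 22°, forward 2.8 m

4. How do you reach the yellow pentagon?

turn left 53°, forward 6.7 m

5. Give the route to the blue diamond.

turn left 69°, forward 3.7 m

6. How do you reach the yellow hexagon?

turn right 94°, forward 2.3 m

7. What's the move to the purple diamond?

turn right 58°, forward 9.6 m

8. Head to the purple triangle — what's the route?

turn left 26°, forward 6.4 m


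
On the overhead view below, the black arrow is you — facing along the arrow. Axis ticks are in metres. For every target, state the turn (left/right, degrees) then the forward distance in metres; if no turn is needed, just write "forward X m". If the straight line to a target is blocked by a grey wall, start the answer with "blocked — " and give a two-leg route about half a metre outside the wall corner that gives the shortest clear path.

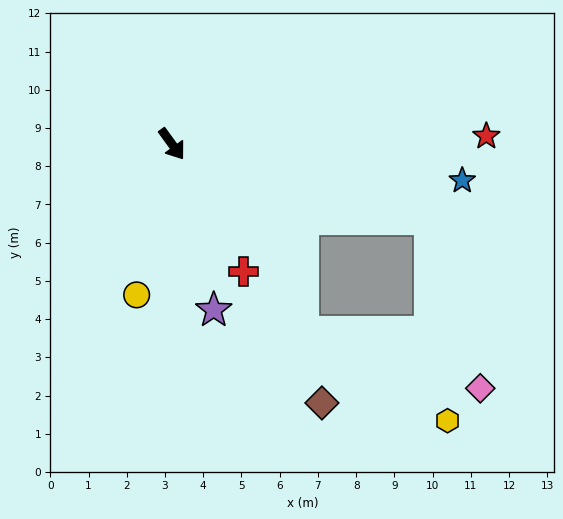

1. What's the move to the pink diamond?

blocked — turn left 38°, forward 7.0 m, then turn right 57°, forward 4.6 m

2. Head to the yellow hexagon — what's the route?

blocked — turn left 38°, forward 7.0 m, then turn right 69°, forward 5.3 m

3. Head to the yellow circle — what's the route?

turn right 49°, forward 4.1 m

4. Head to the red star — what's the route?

turn left 55°, forward 8.2 m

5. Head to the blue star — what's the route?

turn left 47°, forward 7.7 m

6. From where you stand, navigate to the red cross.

turn right 7°, forward 3.8 m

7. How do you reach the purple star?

turn right 22°, forward 4.5 m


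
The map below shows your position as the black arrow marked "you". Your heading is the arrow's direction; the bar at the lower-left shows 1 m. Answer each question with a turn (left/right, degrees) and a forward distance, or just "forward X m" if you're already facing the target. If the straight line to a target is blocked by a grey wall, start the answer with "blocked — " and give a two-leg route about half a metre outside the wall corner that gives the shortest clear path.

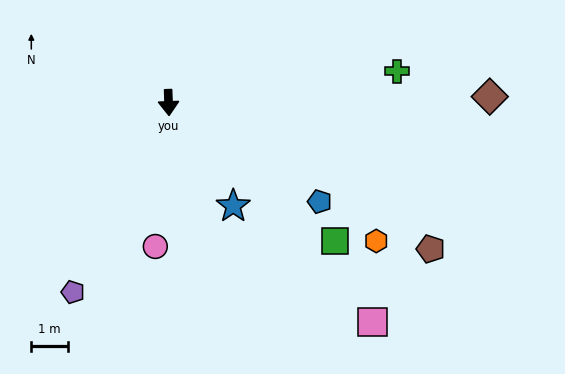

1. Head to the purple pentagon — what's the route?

turn right 29°, forward 5.8 m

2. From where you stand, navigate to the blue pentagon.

turn left 55°, forward 4.9 m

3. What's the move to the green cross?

turn left 96°, forward 6.3 m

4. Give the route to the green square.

turn left 48°, forward 5.9 m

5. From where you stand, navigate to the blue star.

turn left 30°, forward 3.3 m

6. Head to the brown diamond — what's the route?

turn left 89°, forward 8.8 m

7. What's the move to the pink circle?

turn right 7°, forward 3.9 m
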